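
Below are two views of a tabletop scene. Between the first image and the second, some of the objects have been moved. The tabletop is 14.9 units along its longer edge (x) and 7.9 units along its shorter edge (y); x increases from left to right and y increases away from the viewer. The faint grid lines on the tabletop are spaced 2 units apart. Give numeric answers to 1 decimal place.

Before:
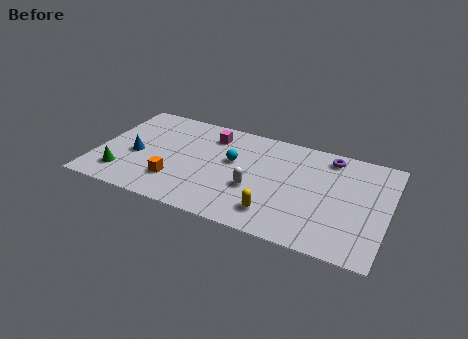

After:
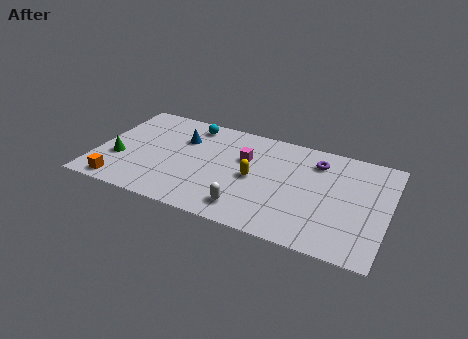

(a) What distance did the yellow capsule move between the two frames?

2.6

The yellow capsule moved from about (9.4, 1.6) to (8.1, 3.8), a distance of √(1.3² + 2.2²) ≈ 2.6.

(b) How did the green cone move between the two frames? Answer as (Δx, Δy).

(-0.3, 1.1)

The green cone was at about (1.5, 1.7) and moved to about (1.2, 2.8).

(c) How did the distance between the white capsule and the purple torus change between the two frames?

+0.5

Before: roughly 5.2 units apart; after: 5.7. That's 0.5 units further apart.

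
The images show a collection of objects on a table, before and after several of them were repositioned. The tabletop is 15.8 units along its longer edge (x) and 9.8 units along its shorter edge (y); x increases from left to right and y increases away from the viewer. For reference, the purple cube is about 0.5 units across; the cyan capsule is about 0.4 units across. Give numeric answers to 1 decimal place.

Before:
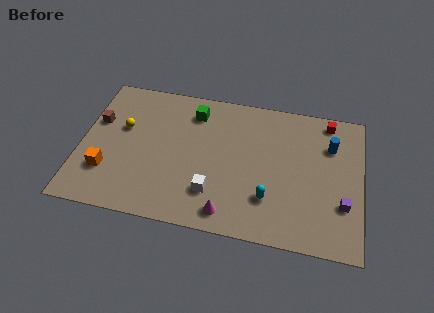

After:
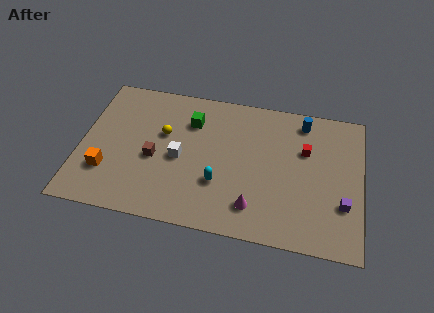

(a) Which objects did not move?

the purple cube and the orange cube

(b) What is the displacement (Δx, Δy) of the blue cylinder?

(-1.6, 1.4)

The blue cylinder started near (14.0, 7.0) and ended near (12.4, 8.4).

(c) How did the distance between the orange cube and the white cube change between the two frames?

-1.7

They were about 6.0 units apart before and 4.3 after — 1.7 units closer together.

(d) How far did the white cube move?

2.8

From (7.6, 2.5) to (5.6, 4.5), the white cube covered √(2.0² + 2.0²) ≈ 2.8 units.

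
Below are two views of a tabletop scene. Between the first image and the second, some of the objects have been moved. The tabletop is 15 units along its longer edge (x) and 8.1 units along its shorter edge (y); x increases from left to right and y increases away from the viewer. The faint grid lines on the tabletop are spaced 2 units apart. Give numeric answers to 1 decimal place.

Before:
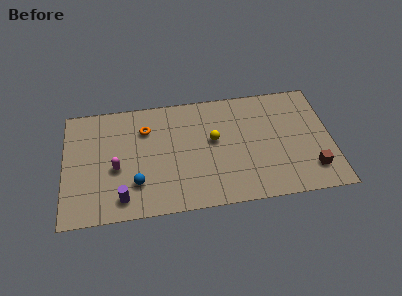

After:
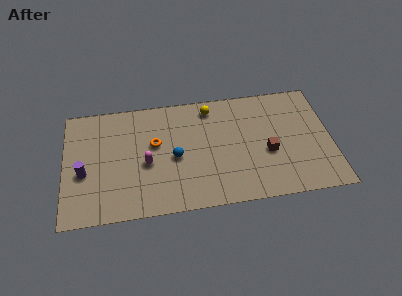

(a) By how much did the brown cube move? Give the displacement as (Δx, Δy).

(-2.4, 1.5)

From the two frames, the brown cube sits at roughly (13.8, 1.8) before and (11.4, 3.3) after.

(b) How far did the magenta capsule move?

1.7

The magenta capsule was near (2.9, 3.4) before and (4.6, 3.5) after, so it travelled √(1.7² + 0.1²) ≈ 1.7 units.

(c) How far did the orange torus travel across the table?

1.2

The orange torus moved from about (4.6, 5.9) to (5.1, 4.8), a distance of √(0.5² + 1.1²) ≈ 1.2.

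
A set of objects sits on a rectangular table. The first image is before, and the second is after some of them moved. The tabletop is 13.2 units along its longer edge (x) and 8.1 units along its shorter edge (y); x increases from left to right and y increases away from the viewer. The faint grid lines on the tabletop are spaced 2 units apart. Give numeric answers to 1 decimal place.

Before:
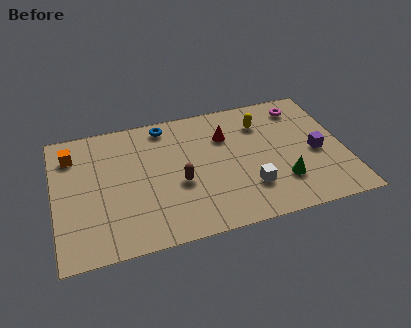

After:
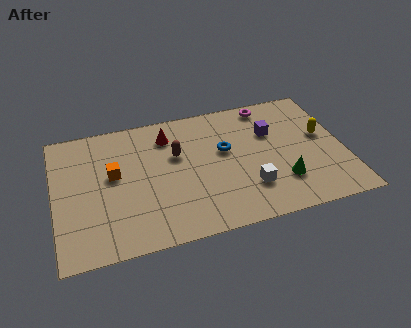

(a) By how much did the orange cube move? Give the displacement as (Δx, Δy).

(1.8, -1.7)

The orange cube was at about (0.9, 6.3) and moved to about (2.7, 4.6).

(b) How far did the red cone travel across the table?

2.7

From (7.9, 5.7) to (5.3, 6.4), the red cone covered √(2.6² + 0.7²) ≈ 2.7 units.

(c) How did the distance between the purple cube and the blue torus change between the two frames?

-5.3

Before: roughly 7.6 units apart; after: 2.3. That's 5.3 units closer together.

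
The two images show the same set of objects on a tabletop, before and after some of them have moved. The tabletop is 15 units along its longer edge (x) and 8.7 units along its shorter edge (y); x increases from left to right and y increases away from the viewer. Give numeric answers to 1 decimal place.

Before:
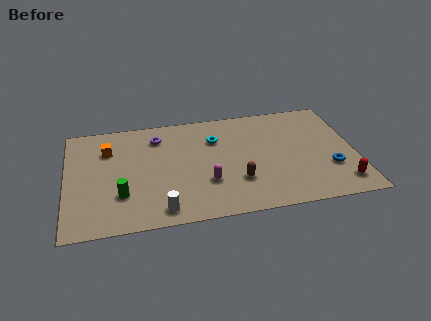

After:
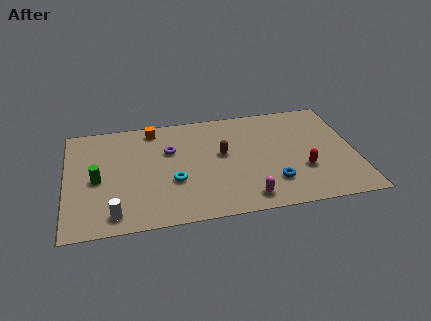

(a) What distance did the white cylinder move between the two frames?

2.4

The white cylinder was near (4.8, 1.1) before and (2.4, 1.2) after, so it travelled √(2.4² + 0.1²) ≈ 2.4 units.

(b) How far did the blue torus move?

3.1

The blue torus was near (13.6, 2.8) before and (10.6, 2.2) after, so it travelled √(3.0² + 0.6²) ≈ 3.1 units.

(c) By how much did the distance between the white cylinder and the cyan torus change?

-2.2

The distance was about 5.9 in the first image and 3.7 in the second, so they moved 2.2 units closer together.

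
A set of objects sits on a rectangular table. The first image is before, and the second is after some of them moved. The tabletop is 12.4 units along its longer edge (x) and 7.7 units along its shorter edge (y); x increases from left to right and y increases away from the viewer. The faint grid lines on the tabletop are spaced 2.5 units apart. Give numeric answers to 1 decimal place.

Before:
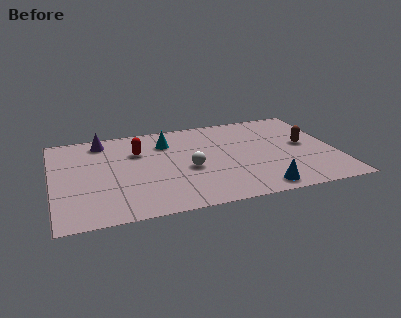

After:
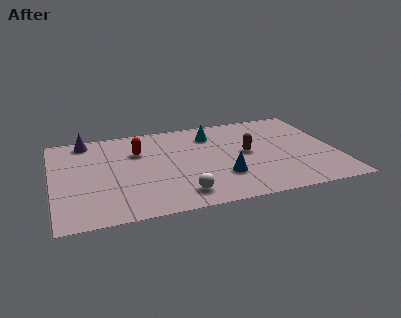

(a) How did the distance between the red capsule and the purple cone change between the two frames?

+0.7

The distance was about 2.0 in the first image and 2.7 in the second, so they moved 0.7 units further apart.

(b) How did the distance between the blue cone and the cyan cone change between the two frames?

-2.4

Before: roughly 6.1 units apart; after: 3.7. That's 2.4 units closer together.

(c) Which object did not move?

the red capsule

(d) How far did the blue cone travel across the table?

2.1

The blue cone moved from about (8.8, 0.9) to (7.3, 2.3), a distance of √(1.5² + 1.4²) ≈ 2.1.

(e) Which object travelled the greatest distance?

the brown capsule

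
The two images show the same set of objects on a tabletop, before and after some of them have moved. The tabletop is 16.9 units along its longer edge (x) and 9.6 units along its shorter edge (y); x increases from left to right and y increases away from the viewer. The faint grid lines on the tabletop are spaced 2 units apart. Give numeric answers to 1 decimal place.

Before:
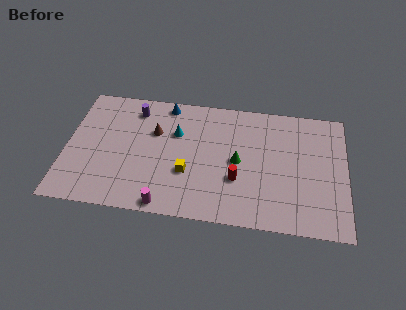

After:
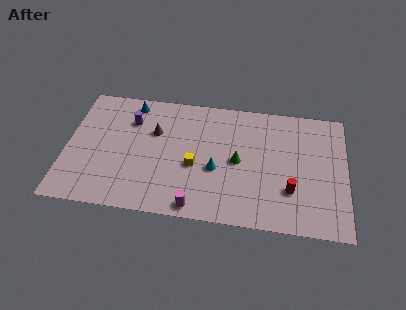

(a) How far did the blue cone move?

2.1

The blue cone moved from about (5.9, 8.6) to (3.8, 8.4), a distance of √(2.1² + 0.2²) ≈ 2.1.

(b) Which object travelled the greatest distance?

the cyan cone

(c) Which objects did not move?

the green cone and the brown cone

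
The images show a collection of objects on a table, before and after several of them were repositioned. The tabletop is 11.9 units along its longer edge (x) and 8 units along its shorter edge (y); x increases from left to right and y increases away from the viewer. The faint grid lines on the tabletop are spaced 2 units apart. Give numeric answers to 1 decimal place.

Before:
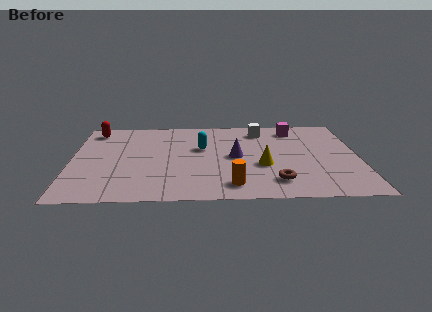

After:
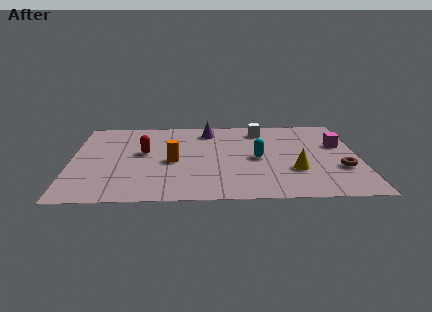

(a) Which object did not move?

the white cube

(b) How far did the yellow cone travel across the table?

1.4

The yellow cone moved from about (7.9, 3.1) to (9.2, 2.6), a distance of √(1.3² + 0.5²) ≈ 1.4.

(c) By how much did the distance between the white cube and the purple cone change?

-0.6

Before: roughly 2.8 units apart; after: 2.2. That's 0.6 units closer together.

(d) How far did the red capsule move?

3.1

The red capsule was near (0.9, 6.8) before and (3.0, 4.5) after, so it travelled √(2.1² + 2.3²) ≈ 3.1 units.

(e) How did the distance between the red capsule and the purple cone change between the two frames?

-3.1

They were about 6.5 units apart before and 3.4 after — 3.1 units closer together.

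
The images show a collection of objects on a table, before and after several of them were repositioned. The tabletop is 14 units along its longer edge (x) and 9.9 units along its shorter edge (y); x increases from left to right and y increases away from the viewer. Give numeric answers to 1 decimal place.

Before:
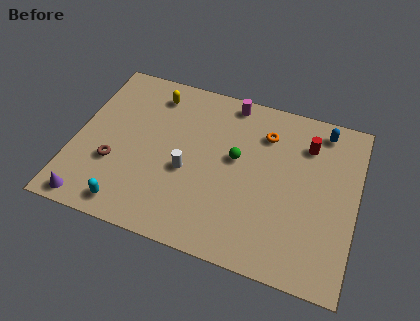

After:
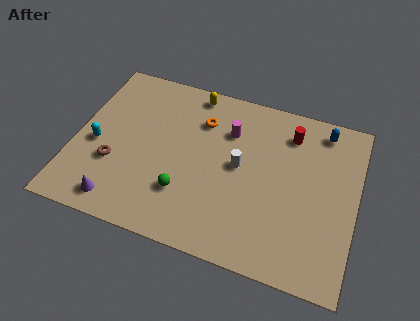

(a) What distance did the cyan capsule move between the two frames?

3.7

The cyan capsule was near (3.1, 1.2) before and (1.1, 4.3) after, so it travelled √(2.0² + 3.1²) ≈ 3.7 units.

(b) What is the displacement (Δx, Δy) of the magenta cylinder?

(0.1, -1.8)

From the two frames, the magenta cylinder sits at roughly (7.4, 8.9) before and (7.5, 7.1) after.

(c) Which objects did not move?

the brown torus and the blue capsule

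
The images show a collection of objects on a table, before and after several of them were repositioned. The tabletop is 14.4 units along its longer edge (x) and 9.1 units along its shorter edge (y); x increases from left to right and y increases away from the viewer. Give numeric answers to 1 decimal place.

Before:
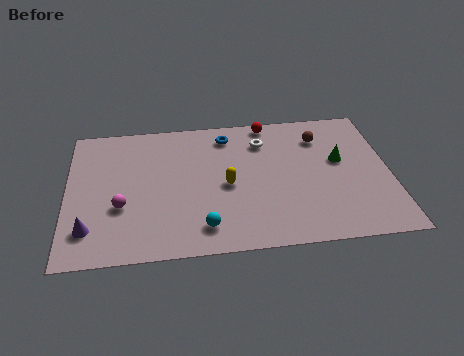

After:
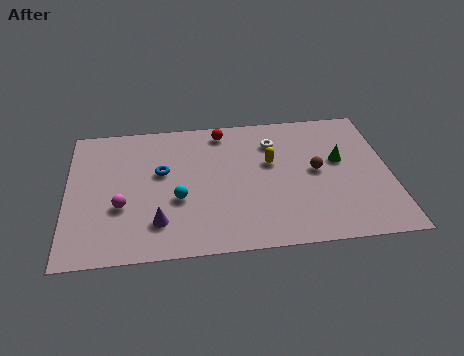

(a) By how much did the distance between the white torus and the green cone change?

-0.5

The distance was about 3.8 in the first image and 3.3 in the second, so they moved 0.5 units closer together.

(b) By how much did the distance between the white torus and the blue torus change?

+3.6

The distance was about 1.7 in the first image and 5.3 in the second, so they moved 3.6 units further apart.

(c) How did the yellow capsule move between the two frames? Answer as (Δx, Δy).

(2.0, 1.3)

The yellow capsule was at about (7.1, 4.2) and moved to about (9.1, 5.5).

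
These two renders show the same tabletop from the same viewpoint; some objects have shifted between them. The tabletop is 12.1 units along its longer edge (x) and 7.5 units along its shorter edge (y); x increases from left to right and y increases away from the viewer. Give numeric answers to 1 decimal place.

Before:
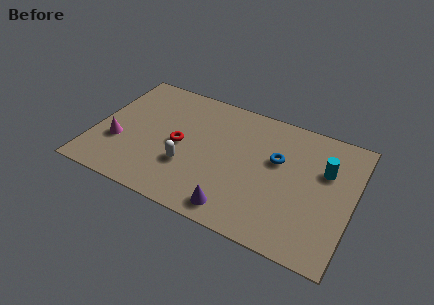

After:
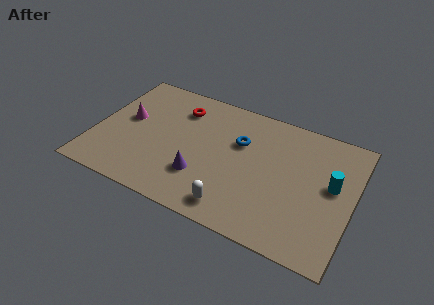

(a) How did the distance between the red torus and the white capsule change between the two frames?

+4.5

Before: roughly 1.2 units apart; after: 5.7. That's 4.5 units further apart.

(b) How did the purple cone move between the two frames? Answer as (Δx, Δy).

(-1.8, 1.2)

From the two frames, the purple cone sits at roughly (7.0, 1.0) before and (5.2, 2.2) after.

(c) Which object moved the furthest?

the white capsule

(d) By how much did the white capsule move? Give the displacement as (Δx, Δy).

(2.4, -1.4)

The white capsule started near (4.5, 2.5) and ended near (6.9, 1.1).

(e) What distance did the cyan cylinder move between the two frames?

0.8

The cyan cylinder was near (10.7, 4.9) before and (11.1, 4.2) after, so it travelled √(0.4² + 0.7²) ≈ 0.8 units.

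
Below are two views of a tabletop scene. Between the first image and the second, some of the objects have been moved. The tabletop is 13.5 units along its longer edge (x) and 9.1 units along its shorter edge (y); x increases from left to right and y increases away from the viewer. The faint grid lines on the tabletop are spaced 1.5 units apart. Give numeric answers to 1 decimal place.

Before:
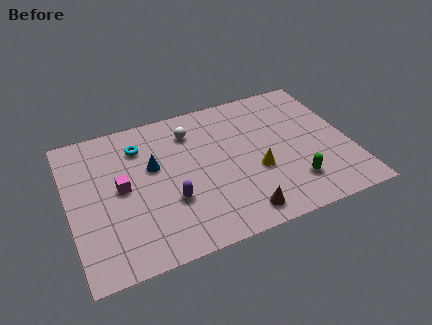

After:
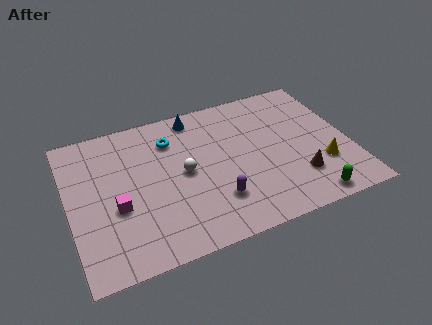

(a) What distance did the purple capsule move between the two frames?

2.2

From (4.7, 3.1) to (6.8, 2.4), the purple capsule covered √(2.1² + 0.7²) ≈ 2.2 units.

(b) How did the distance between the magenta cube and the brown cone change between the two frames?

+2.3

Before: roughly 6.4 units apart; after: 8.7. That's 2.3 units further apart.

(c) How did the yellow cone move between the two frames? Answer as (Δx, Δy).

(3.1, -0.7)

From the two frames, the yellow cone sits at roughly (8.9, 3.5) before and (12.0, 2.8) after.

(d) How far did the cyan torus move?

1.5

The cyan torus moved from about (3.6, 7.0) to (5.1, 6.9), a distance of √(1.5² + 0.1²) ≈ 1.5.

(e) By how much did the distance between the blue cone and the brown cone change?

+1.4

They were about 5.7 units apart before and 7.1 after — 1.4 units further apart.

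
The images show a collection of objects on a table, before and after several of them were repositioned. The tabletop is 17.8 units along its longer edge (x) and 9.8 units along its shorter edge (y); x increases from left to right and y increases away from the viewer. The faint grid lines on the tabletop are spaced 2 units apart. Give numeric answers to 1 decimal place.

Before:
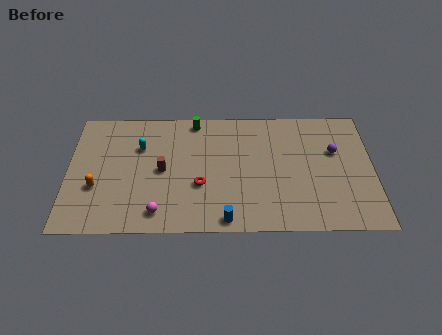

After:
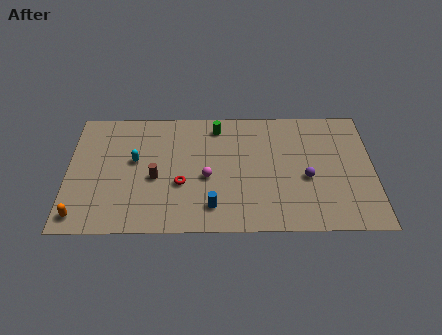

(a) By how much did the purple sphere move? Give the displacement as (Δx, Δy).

(-1.7, -2.1)

The purple sphere started near (15.6, 6.2) and ended near (13.9, 4.1).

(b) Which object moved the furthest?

the magenta sphere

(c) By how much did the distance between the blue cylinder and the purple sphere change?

-2.4

Before: roughly 8.3 units apart; after: 5.9. That's 2.4 units closer together.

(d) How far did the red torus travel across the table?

1.1

The red torus was near (7.7, 3.6) before and (6.6, 3.7) after, so it travelled √(1.1² + 0.1²) ≈ 1.1 units.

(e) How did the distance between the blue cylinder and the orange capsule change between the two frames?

-0.3

The distance was about 7.9 in the first image and 7.6 in the second, so they moved 0.3 units closer together.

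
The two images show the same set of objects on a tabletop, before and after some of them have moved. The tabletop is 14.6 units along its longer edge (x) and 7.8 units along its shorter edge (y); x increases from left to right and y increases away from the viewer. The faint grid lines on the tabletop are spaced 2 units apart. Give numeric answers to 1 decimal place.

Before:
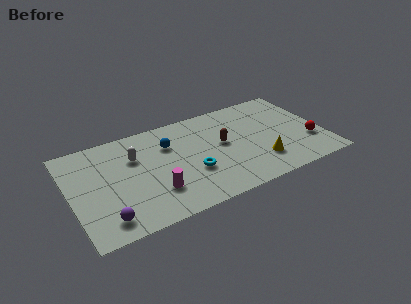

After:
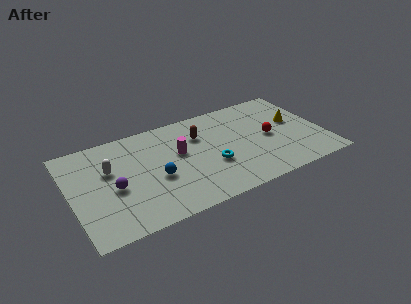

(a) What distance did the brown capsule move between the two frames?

1.7

The brown capsule moved from about (8.8, 4.3) to (7.6, 5.5), a distance of √(1.2² + 1.2²) ≈ 1.7.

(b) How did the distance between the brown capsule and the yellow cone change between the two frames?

+2.6

Before: roughly 3.0 units apart; after: 5.6. That's 2.6 units further apart.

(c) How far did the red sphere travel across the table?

2.6

The red sphere moved from about (13.7, 2.5) to (11.5, 3.8), a distance of √(2.2² + 1.3²) ≈ 2.6.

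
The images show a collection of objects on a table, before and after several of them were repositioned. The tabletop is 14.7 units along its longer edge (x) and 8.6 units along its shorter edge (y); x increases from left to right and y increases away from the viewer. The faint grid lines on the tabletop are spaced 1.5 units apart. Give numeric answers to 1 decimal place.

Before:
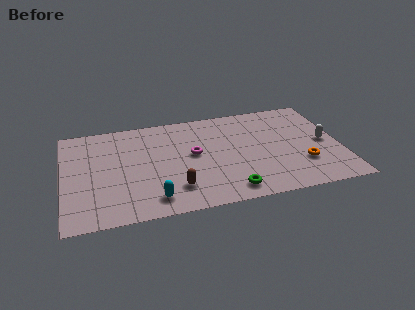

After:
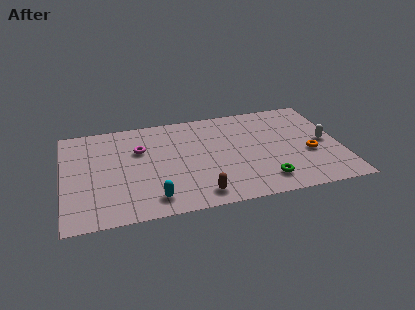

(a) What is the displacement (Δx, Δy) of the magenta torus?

(-2.8, 1.0)

The magenta torus started near (6.9, 4.7) and ended near (4.1, 5.7).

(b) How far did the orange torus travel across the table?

0.9

From (12.6, 2.6) to (13.0, 3.4), the orange torus covered √(0.4² + 0.8²) ≈ 0.9 units.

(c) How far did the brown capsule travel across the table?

1.4

The brown capsule moved from about (5.8, 2.0) to (7.0, 1.2), a distance of √(1.2² + 0.8²) ≈ 1.4.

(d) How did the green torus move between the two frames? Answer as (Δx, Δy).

(1.9, 0.4)

From the two frames, the green torus sits at roughly (8.6, 1.2) before and (10.5, 1.6) after.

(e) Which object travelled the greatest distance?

the magenta torus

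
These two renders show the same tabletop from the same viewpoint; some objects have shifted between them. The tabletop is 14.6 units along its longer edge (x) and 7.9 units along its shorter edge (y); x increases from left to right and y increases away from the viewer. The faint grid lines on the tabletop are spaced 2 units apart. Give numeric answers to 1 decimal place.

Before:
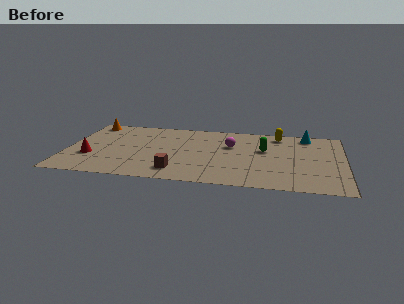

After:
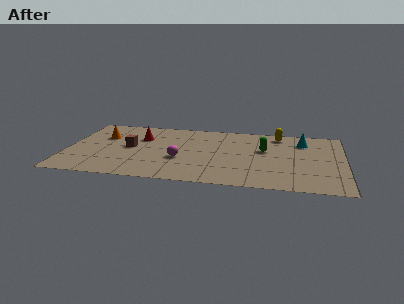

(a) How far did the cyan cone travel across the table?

0.8

The cyan cone was near (12.6, 6.9) before and (12.4, 6.1) after, so it travelled √(0.2² + 0.8²) ≈ 0.8 units.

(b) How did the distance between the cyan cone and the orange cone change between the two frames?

-1.0

Before: roughly 11.6 units apart; after: 10.6. That's 1.0 units closer together.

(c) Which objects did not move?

the yellow capsule and the green capsule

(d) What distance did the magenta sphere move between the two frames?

3.3

The magenta sphere moved from about (8.6, 5.1) to (6.0, 3.0), a distance of √(2.6² + 2.1²) ≈ 3.3.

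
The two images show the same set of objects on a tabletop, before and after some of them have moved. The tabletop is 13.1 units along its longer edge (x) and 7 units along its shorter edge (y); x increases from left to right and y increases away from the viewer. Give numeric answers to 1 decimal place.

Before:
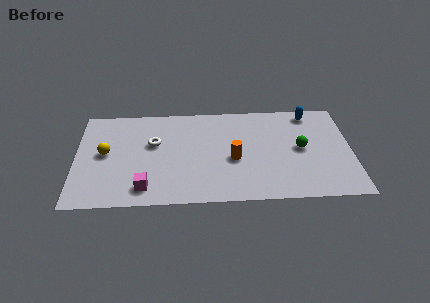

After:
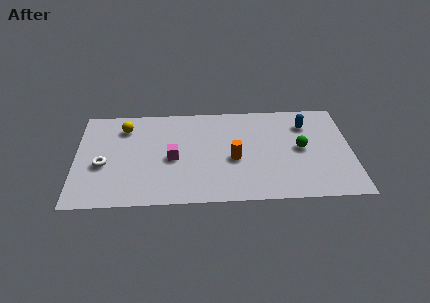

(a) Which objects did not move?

the orange cylinder and the green sphere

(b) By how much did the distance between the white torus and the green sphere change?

+2.4

The distance was about 7.0 in the first image and 9.4 in the second, so they moved 2.4 units further apart.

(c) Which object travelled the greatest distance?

the white torus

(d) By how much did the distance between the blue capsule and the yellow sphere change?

-1.4

The distance was about 10.1 in the first image and 8.7 in the second, so they moved 1.4 units closer together.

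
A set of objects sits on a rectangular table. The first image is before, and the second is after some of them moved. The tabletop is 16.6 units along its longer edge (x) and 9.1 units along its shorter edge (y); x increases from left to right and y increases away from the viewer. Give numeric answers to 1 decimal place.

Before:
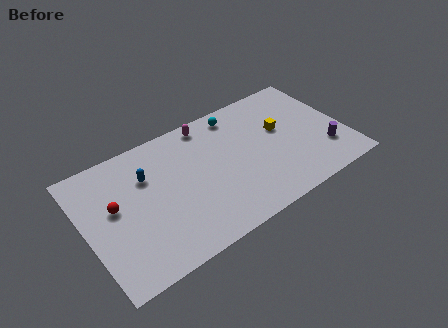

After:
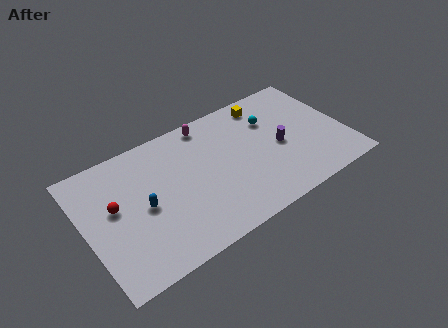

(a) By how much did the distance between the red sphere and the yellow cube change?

-0.3

The distance was about 10.8 in the first image and 10.5 in the second, so they moved 0.3 units closer together.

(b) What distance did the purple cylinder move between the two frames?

3.2

The purple cylinder was near (15.1, 2.5) before and (12.4, 4.2) after, so it travelled √(2.7² + 1.7²) ≈ 3.2 units.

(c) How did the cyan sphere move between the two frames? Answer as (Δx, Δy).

(2.0, -1.5)

From the two frames, the cyan sphere sits at roughly (10.2, 7.9) before and (12.2, 6.4) after.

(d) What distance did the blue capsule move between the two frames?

2.1

The blue capsule moved from about (4.1, 6.3) to (3.6, 4.3), a distance of √(0.5² + 2.0²) ≈ 2.1.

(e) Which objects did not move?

the red sphere and the magenta capsule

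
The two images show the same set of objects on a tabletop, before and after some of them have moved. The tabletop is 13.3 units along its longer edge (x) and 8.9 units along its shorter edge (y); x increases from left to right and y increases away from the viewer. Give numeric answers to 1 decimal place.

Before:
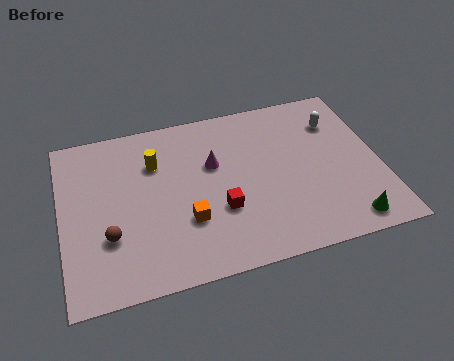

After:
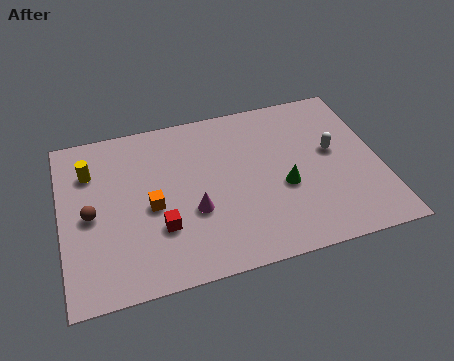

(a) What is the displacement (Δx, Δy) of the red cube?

(-2.5, -0.3)

From the two frames, the red cube sits at roughly (6.5, 3.1) before and (4.0, 2.8) after.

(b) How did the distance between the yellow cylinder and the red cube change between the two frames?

+0.5

They were about 4.1 units apart before and 4.6 after — 0.5 units further apart.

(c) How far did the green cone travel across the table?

3.5

From (11.6, 1.1) to (9.2, 3.6), the green cone covered √(2.4² + 2.5²) ≈ 3.5 units.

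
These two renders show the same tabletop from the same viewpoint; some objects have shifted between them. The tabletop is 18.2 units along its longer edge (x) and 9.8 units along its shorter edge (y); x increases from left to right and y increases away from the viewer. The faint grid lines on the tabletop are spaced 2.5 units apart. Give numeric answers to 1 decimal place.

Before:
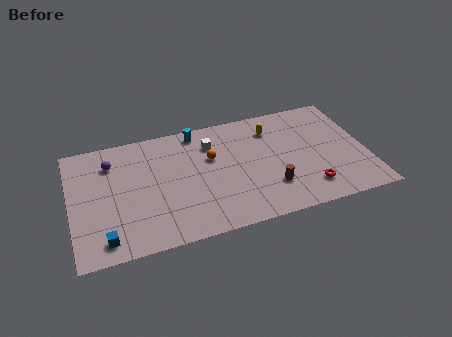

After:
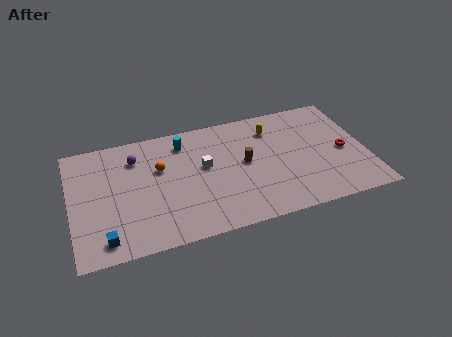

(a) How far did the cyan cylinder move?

1.1

The cyan cylinder moved from about (8.0, 8.7) to (7.1, 8.0), a distance of √(0.9² + 0.7²) ≈ 1.1.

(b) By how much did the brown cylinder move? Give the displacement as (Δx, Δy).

(-1.4, 2.5)

The brown cylinder started near (12.1, 2.7) and ended near (10.7, 5.2).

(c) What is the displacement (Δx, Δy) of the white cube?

(-0.6, -1.8)

The white cube was at about (8.8, 7.4) and moved to about (8.2, 5.6).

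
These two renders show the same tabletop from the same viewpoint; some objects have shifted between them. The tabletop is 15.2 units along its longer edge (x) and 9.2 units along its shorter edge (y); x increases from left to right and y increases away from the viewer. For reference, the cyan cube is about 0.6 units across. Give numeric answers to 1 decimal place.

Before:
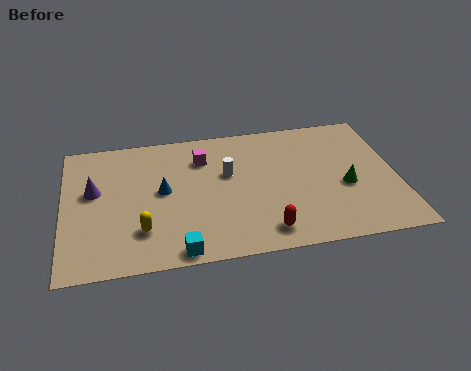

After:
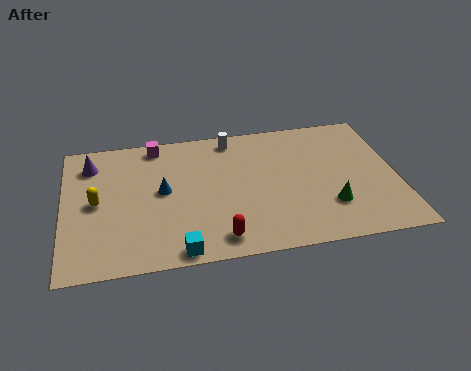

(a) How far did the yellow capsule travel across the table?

3.0

From (3.5, 2.4) to (1.5, 4.6), the yellow capsule covered √(2.0² + 2.2²) ≈ 3.0 units.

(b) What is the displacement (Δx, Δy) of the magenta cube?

(-2.1, 1.3)

The magenta cube started near (6.4, 6.9) and ended near (4.3, 8.2).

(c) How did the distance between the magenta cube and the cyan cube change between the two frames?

+1.2

The distance was about 6.2 in the first image and 7.4 in the second, so they moved 1.2 units further apart.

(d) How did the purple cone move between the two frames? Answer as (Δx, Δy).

(-0.1, 1.9)

From the two frames, the purple cone sits at roughly (1.4, 5.4) before and (1.3, 7.3) after.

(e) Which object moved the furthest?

the yellow capsule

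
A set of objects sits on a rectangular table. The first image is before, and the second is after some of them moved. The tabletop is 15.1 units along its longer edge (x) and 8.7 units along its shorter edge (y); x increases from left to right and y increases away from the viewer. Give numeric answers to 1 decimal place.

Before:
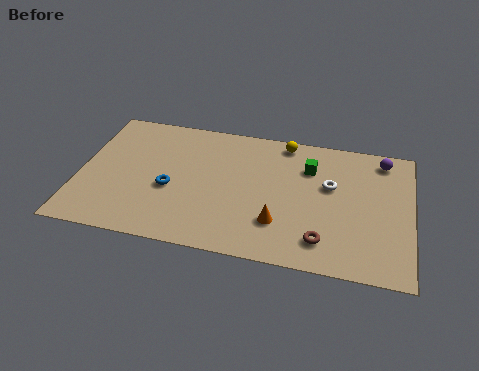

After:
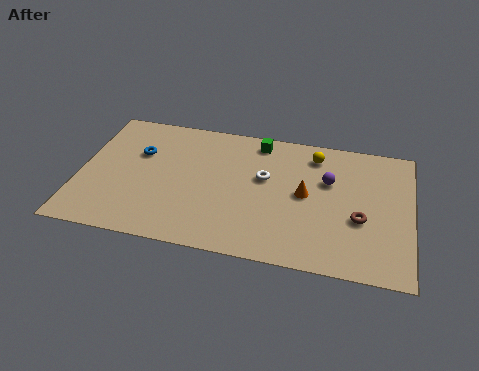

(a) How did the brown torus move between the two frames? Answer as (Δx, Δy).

(1.6, 1.7)

The brown torus was at about (11.2, 1.7) and moved to about (12.8, 3.4).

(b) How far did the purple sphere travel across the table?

3.1

From (13.7, 7.5) to (11.3, 5.6), the purple sphere covered √(2.4² + 1.9²) ≈ 3.1 units.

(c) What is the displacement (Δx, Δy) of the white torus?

(-3.0, -0.1)

The white torus was at about (11.4, 5.3) and moved to about (8.4, 5.2).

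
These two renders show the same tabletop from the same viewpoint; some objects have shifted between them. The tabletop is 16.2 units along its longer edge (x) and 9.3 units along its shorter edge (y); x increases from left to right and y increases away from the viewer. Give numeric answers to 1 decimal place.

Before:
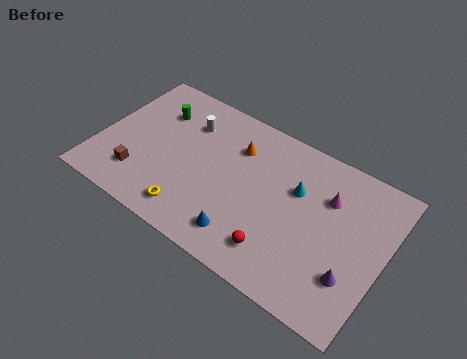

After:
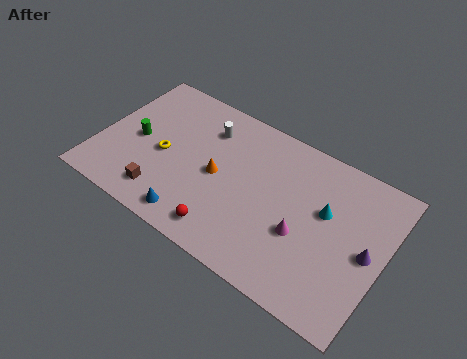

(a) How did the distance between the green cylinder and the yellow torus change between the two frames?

-4.5

Before: roughly 6.1 units apart; after: 1.6. That's 4.5 units closer together.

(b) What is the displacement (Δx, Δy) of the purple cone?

(0.6, 1.8)

The purple cone was at about (14.7, 2.7) and moved to about (15.3, 4.5).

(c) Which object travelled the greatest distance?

the yellow torus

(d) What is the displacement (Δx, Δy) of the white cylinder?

(1.1, 0.2)

The white cylinder was at about (4.6, 6.9) and moved to about (5.7, 7.1).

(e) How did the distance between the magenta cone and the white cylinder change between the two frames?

-1.2

The distance was about 8.2 in the first image and 7.0 in the second, so they moved 1.2 units closer together.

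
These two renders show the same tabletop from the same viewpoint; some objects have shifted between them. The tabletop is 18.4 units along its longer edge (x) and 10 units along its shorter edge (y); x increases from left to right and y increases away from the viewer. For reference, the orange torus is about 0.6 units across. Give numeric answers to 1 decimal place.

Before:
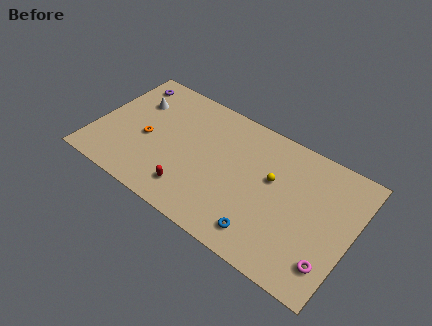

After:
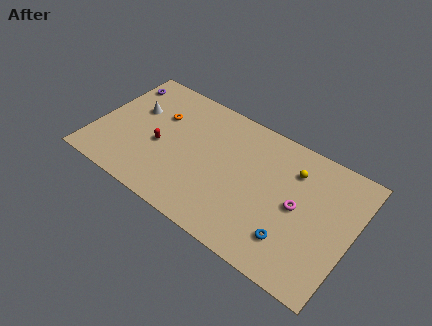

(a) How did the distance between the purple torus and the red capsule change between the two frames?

-3.4

They were about 8.7 units apart before and 5.3 after — 3.4 units closer together.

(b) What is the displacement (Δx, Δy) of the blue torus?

(1.9, 0.7)

From the two frames, the blue torus sits at roughly (12.7, 1.7) before and (14.6, 2.4) after.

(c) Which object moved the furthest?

the magenta torus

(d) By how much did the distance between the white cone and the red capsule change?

-4.1

The distance was about 7.1 in the first image and 3.0 in the second, so they moved 4.1 units closer together.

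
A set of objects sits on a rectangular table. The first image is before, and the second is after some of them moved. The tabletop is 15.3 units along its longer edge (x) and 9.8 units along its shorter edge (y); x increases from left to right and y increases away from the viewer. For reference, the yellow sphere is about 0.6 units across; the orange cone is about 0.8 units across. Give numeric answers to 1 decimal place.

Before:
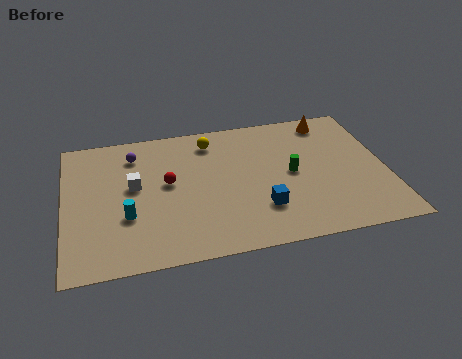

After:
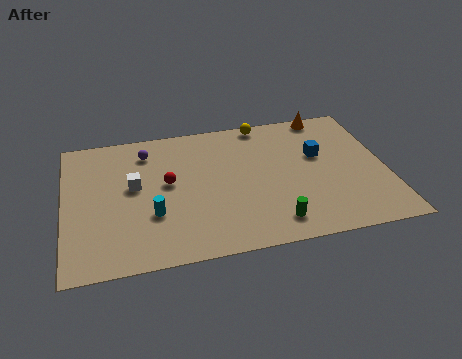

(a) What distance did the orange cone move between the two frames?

0.5

From (12.9, 8.5) to (12.8, 9.0), the orange cone covered √(0.1² + 0.5²) ≈ 0.5 units.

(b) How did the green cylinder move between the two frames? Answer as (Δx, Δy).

(-1.1, -3.3)

From the two frames, the green cylinder sits at roughly (10.8, 4.9) before and (9.7, 1.6) after.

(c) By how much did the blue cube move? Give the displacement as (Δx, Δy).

(3.0, 3.3)

The blue cube was at about (9.2, 2.7) and moved to about (12.2, 6.0).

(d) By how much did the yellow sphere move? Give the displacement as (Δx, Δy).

(2.6, 0.9)

From the two frames, the yellow sphere sits at roughly (7.1, 8.1) before and (9.7, 9.0) after.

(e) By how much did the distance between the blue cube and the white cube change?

+2.4

They were about 6.5 units apart before and 8.9 after — 2.4 units further apart.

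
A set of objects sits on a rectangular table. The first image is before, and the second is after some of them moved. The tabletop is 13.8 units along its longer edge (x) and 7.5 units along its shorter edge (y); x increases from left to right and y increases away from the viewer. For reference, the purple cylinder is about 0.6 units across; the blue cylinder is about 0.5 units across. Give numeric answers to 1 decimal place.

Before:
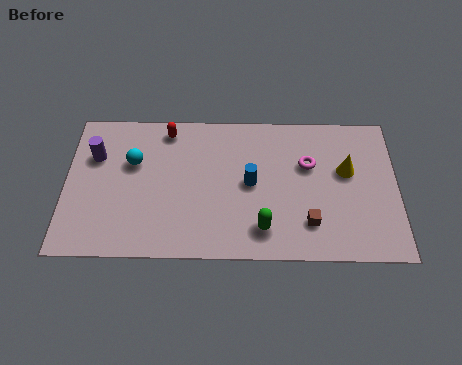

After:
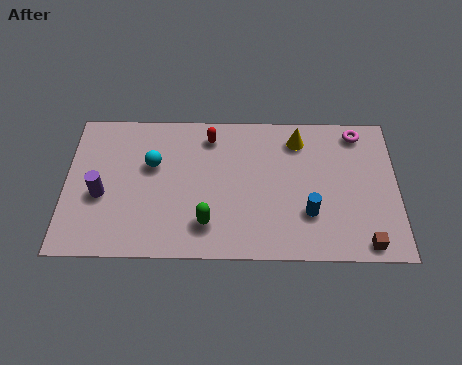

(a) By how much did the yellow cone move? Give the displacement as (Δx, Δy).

(-2.0, 1.6)

The yellow cone was at about (11.7, 4.5) and moved to about (9.7, 6.1).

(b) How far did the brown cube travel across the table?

2.5

From (10.1, 1.8) to (12.4, 0.8), the brown cube covered √(2.3² + 1.0²) ≈ 2.5 units.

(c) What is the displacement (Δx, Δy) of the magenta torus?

(2.1, 1.7)

From the two frames, the magenta torus sits at roughly (10.1, 4.8) before and (12.2, 6.5) after.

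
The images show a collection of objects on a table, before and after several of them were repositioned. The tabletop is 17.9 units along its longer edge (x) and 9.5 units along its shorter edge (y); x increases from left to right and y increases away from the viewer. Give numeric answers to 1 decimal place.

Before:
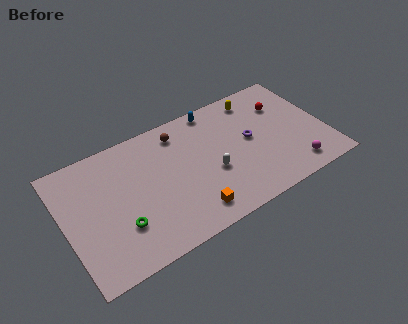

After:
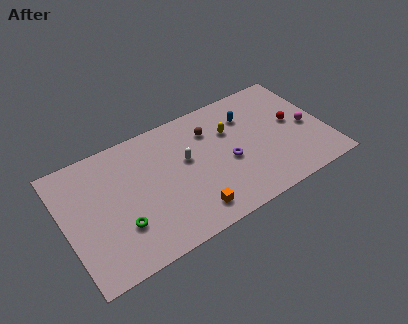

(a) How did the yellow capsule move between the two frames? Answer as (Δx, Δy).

(-2.1, -1.7)

From the two frames, the yellow capsule sits at roughly (13.7, 8.1) before and (11.6, 6.4) after.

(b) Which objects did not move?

the orange cube and the green torus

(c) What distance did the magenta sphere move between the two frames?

3.1

The magenta sphere moved from about (15.3, 1.5) to (16.7, 4.3), a distance of √(1.4² + 2.8²) ≈ 3.1.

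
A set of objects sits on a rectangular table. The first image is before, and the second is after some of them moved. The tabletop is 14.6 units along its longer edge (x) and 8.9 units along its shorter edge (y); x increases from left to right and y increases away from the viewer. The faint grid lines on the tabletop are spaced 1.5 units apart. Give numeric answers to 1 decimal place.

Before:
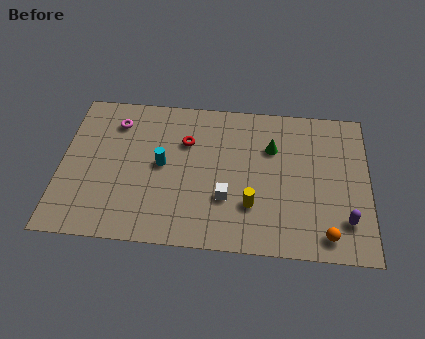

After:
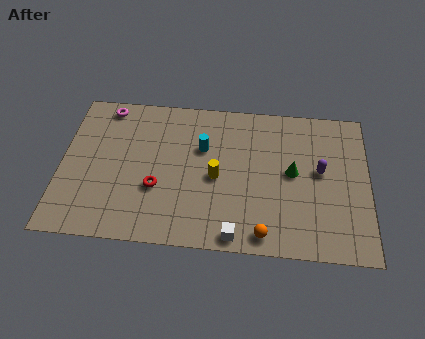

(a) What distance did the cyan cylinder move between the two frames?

2.2

The cyan cylinder moved from about (4.8, 4.6) to (6.7, 5.8), a distance of √(1.9² + 1.2²) ≈ 2.2.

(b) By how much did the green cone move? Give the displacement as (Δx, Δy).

(1.0, -1.4)

The green cone started near (10.0, 6.1) and ended near (11.0, 4.7).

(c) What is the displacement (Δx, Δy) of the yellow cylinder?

(-1.7, 1.5)

The yellow cylinder was at about (9.1, 2.6) and moved to about (7.4, 4.1).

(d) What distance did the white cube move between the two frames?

2.2

From (7.9, 2.9) to (8.4, 0.8), the white cube covered √(0.5² + 2.1²) ≈ 2.2 units.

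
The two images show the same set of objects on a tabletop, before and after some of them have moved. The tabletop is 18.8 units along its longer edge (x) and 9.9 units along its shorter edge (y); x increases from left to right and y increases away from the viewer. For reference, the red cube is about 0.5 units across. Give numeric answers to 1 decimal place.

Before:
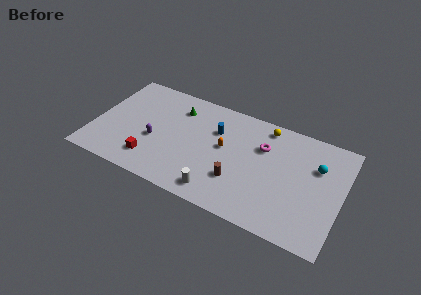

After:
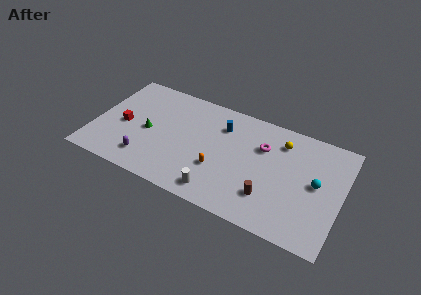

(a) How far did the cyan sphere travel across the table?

1.5

From (16.8, 6.7) to (16.9, 5.2), the cyan sphere covered √(0.1² + 1.5²) ≈ 1.5 units.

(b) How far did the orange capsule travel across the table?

2.1

From (9.9, 5.5) to (9.7, 3.4), the orange capsule covered √(0.2² + 2.1²) ≈ 2.1 units.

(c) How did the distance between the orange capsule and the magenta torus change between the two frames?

+1.4

The distance was about 3.1 in the first image and 4.5 in the second, so they moved 1.4 units further apart.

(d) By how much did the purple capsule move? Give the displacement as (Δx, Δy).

(-0.4, -2.0)

From the two frames, the purple capsule sits at roughly (4.7, 4.0) before and (4.3, 2.0) after.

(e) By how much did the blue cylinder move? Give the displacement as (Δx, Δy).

(0.4, 0.6)

From the two frames, the blue cylinder sits at roughly (9.1, 6.8) before and (9.5, 7.4) after.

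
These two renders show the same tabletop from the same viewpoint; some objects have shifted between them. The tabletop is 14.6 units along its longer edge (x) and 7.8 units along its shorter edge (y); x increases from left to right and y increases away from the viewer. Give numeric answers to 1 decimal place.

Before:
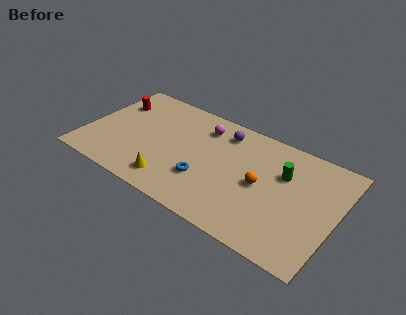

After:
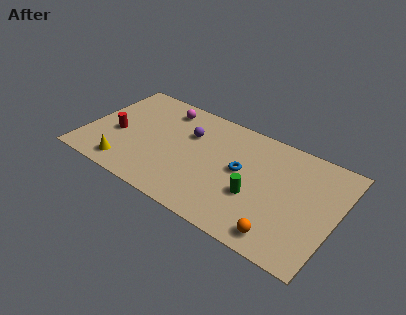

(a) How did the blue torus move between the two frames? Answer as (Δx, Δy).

(1.9, 1.7)

The blue torus was at about (7.2, 2.5) and moved to about (9.1, 4.2).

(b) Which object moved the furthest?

the orange sphere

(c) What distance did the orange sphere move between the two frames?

3.1

The orange sphere moved from about (10.3, 3.8) to (11.9, 1.1), a distance of √(1.6² + 2.7²) ≈ 3.1.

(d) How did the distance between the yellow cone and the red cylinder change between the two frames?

-3.6

The distance was about 5.9 in the first image and 2.3 in the second, so they moved 3.6 units closer together.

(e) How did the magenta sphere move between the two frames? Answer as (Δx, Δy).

(-2.4, 0.3)

The magenta sphere was at about (6.5, 6.2) and moved to about (4.1, 6.5).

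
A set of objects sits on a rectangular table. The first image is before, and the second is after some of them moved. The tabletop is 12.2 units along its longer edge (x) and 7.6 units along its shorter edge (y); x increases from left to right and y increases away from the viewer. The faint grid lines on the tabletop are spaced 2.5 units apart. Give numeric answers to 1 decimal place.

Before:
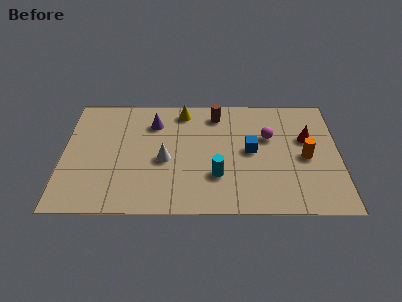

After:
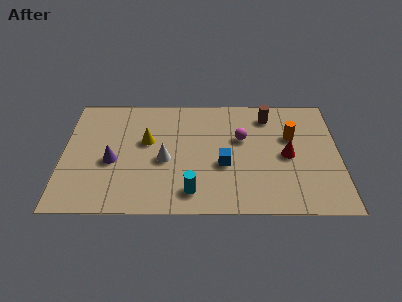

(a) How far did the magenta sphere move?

1.2

The magenta sphere was near (9.1, 4.8) before and (7.9, 4.7) after, so it travelled √(1.2² + 0.1²) ≈ 1.2 units.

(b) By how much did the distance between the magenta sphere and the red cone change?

+0.6

They were about 1.7 units apart before and 2.3 after — 0.6 units further apart.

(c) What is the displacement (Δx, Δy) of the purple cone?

(-1.8, -2.5)

The purple cone was at about (4.0, 5.7) and moved to about (2.2, 3.2).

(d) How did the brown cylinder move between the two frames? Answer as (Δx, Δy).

(2.3, -0.1)

From the two frames, the brown cylinder sits at roughly (6.8, 6.3) before and (9.1, 6.2) after.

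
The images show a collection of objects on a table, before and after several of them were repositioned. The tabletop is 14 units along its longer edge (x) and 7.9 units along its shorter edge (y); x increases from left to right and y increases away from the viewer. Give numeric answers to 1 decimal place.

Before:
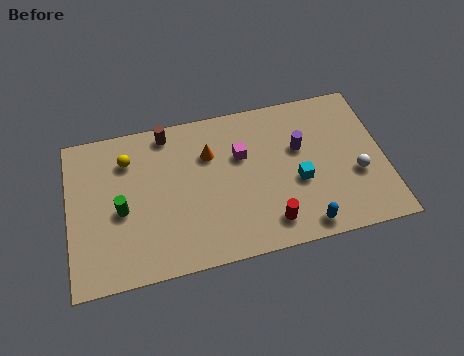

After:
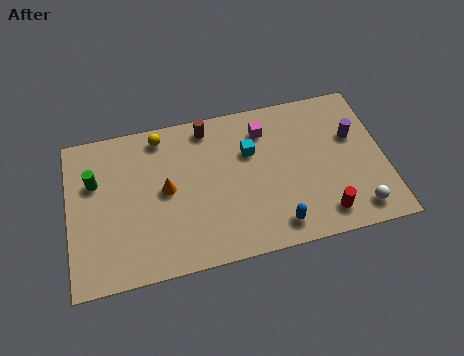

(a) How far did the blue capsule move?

1.2

The blue capsule was near (10.2, 0.9) before and (9.0, 1.2) after, so it travelled √(1.2² + 0.3²) ≈ 1.2 units.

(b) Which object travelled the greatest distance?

the cyan cube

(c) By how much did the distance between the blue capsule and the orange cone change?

-0.5

Before: roughly 6.0 units apart; after: 5.5. That's 0.5 units closer together.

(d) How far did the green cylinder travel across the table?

2.0

From (2.3, 3.5) to (1.2, 5.2), the green cylinder covered √(1.1² + 1.7²) ≈ 2.0 units.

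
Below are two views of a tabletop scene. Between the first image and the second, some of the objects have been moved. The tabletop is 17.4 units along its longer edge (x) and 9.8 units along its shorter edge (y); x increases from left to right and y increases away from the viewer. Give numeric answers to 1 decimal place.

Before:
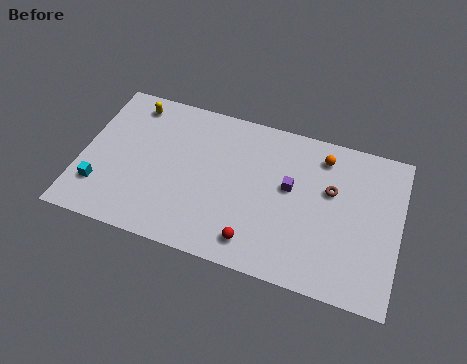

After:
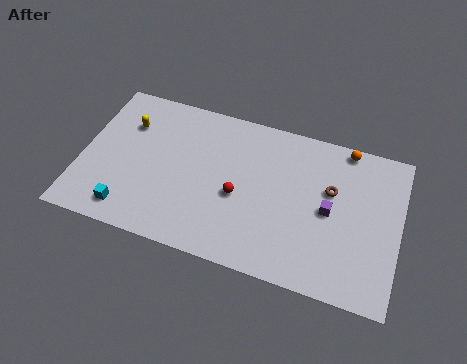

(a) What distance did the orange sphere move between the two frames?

1.5

The orange sphere moved from about (13.0, 8.1) to (14.2, 9.0), a distance of √(1.2² + 0.9²) ≈ 1.5.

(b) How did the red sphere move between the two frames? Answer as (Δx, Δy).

(-1.1, 2.6)

The red sphere started near (9.8, 1.6) and ended near (8.7, 4.2).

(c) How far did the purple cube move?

2.3

From (11.4, 5.6) to (13.6, 4.8), the purple cube covered √(2.2² + 0.8²) ≈ 2.3 units.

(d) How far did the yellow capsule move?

1.4

The yellow capsule moved from about (2.4, 8.4) to (2.3, 7.0), a distance of √(0.1² + 1.4²) ≈ 1.4.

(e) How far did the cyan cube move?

2.0

The cyan cube moved from about (1.2, 2.5) to (2.9, 1.5), a distance of √(1.7² + 1.0²) ≈ 2.0.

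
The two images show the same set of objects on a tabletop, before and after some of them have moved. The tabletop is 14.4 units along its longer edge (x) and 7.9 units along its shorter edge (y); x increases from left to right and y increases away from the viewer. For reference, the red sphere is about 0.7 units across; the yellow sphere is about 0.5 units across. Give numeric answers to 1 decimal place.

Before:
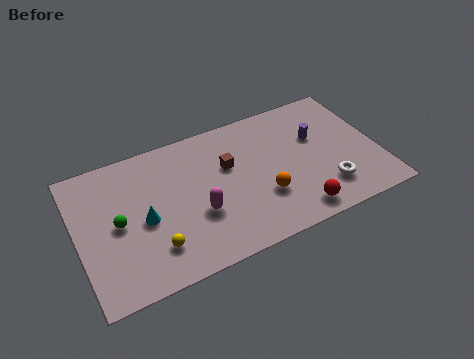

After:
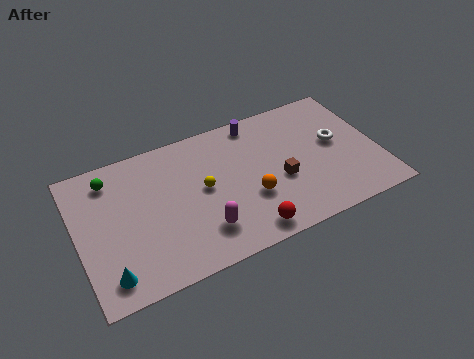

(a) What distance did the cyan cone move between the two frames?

3.0

The cyan cone moved from about (3.1, 3.6) to (1.2, 1.3), a distance of √(1.9² + 2.3²) ≈ 3.0.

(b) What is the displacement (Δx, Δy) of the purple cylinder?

(-2.7, 2.0)

The purple cylinder started near (11.6, 5.0) and ended near (8.9, 7.0).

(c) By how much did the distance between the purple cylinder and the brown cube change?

-0.4

Before: roughly 4.3 units apart; after: 3.9. That's 0.4 units closer together.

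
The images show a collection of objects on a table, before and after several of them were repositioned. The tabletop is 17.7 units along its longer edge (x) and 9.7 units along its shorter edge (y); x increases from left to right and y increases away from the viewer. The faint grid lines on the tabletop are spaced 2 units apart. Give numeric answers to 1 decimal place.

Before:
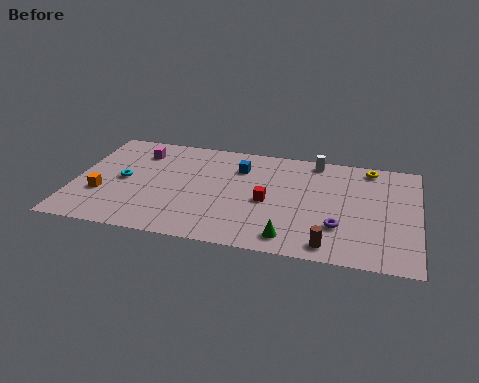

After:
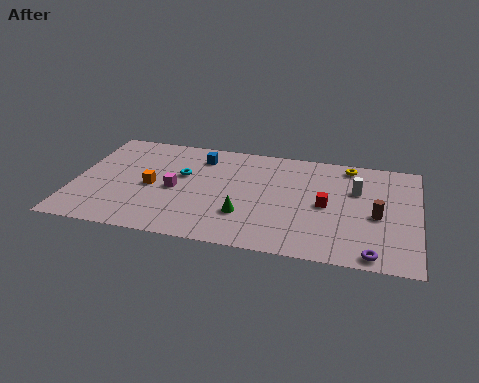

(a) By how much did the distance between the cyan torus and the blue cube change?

-4.3

The distance was about 6.4 in the first image and 2.1 in the second, so they moved 4.3 units closer together.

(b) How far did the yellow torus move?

1.1

The yellow torus was near (15.1, 8.6) before and (14.0, 8.6) after, so it travelled √(1.1² + 0.0²) ≈ 1.1 units.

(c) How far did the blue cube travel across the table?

2.2

From (8.4, 7.2) to (6.3, 7.8), the blue cube covered √(2.1² + 0.6²) ≈ 2.2 units.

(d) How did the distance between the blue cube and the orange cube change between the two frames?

-3.9

Before: roughly 7.9 units apart; after: 4.0. That's 3.9 units closer together.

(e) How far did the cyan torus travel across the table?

3.2

From (2.5, 4.8) to (5.5, 5.9), the cyan torus covered √(3.0² + 1.1²) ≈ 3.2 units.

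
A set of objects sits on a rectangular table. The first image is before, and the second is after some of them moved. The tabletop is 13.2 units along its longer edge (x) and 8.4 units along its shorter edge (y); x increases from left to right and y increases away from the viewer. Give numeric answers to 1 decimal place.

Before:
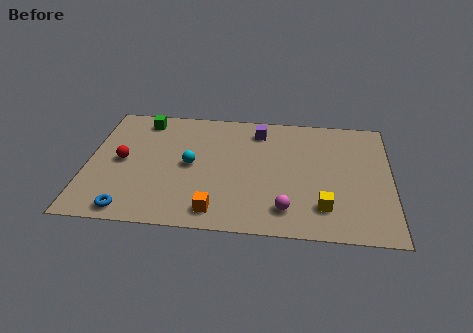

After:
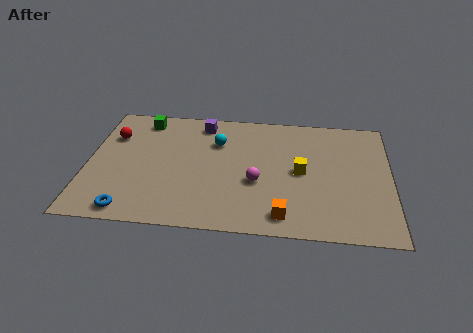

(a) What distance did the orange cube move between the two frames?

2.9

The orange cube was near (5.7, 1.2) before and (8.6, 1.2) after, so it travelled √(2.9² + 0.0²) ≈ 2.9 units.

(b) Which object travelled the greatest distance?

the orange cube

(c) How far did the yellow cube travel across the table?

2.5

The yellow cube moved from about (10.3, 1.9) to (9.3, 4.2), a distance of √(1.0² + 2.3²) ≈ 2.5.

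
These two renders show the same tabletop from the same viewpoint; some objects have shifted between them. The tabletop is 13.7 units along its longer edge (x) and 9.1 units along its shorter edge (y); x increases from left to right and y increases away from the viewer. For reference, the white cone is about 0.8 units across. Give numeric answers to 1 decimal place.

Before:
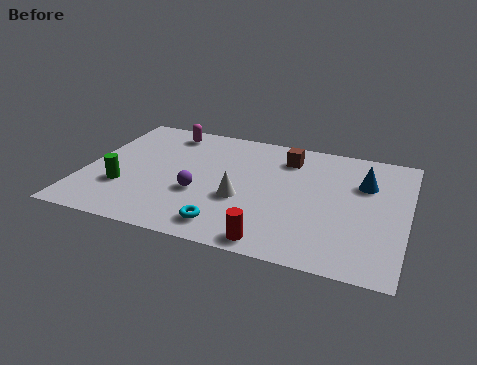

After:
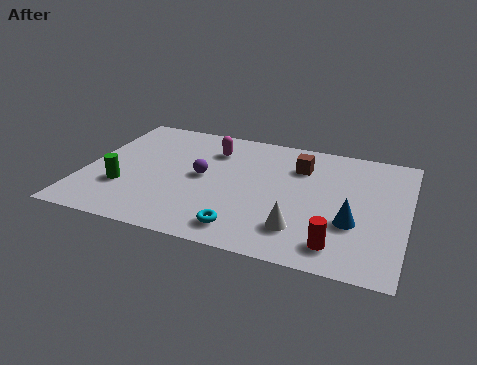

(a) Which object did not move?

the green cylinder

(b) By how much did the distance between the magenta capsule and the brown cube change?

-1.5

The distance was about 5.3 in the first image and 3.8 in the second, so they moved 1.5 units closer together.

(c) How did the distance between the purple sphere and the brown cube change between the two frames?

-0.6

They were about 5.1 units apart before and 4.5 after — 0.6 units closer together.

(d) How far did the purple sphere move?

1.3

The purple sphere was near (5.0, 3.4) before and (5.0, 4.7) after, so it travelled √(0.0² + 1.3²) ≈ 1.3 units.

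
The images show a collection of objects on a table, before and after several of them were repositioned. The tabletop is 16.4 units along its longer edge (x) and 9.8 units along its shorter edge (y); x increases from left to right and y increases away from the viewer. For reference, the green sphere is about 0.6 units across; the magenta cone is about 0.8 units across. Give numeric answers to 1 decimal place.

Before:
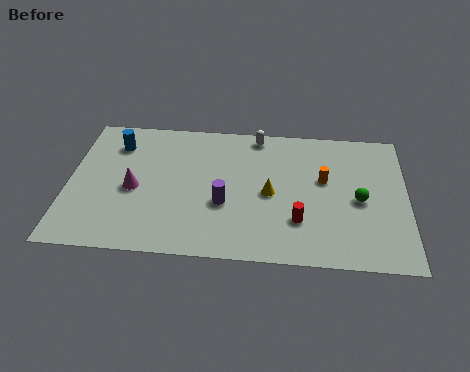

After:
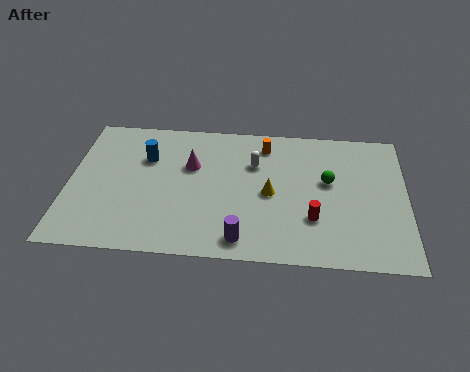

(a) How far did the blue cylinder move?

1.7

The blue cylinder was near (2.2, 7.6) before and (3.7, 6.7) after, so it travelled √(1.5² + 0.9²) ≈ 1.7 units.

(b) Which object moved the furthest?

the orange cylinder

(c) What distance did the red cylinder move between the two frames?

0.7

The red cylinder moved from about (11.2, 2.8) to (11.9, 3.0), a distance of √(0.7² + 0.2²) ≈ 0.7.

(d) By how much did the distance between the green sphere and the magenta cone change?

-4.2

Before: roughly 10.9 units apart; after: 6.7. That's 4.2 units closer together.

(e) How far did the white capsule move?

2.1

From (9.1, 8.8) to (9.0, 6.7), the white capsule covered √(0.1² + 2.1²) ≈ 2.1 units.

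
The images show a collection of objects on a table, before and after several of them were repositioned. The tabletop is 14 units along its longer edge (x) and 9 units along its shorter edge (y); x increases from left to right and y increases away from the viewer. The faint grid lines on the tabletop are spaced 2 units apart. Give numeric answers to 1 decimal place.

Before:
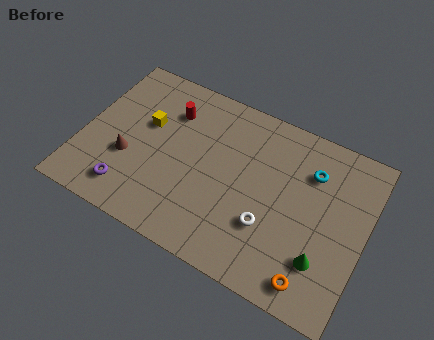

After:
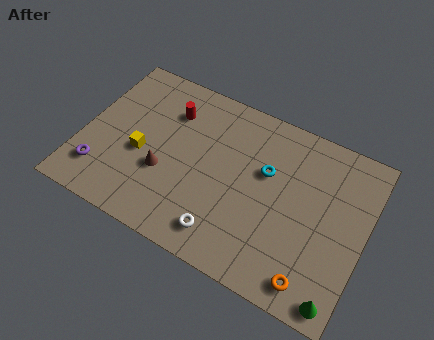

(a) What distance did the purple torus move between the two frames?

1.6

From (2.7, 1.6) to (1.2, 2.0), the purple torus covered √(1.5² + 0.4²) ≈ 1.6 units.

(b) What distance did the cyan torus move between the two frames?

2.3

The cyan torus moved from about (11.1, 6.6) to (9.0, 5.6), a distance of √(2.1² + 1.0²) ≈ 2.3.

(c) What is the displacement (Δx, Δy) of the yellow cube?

(0.0, -1.7)

The yellow cube started near (3.0, 5.5) and ended near (3.0, 3.8).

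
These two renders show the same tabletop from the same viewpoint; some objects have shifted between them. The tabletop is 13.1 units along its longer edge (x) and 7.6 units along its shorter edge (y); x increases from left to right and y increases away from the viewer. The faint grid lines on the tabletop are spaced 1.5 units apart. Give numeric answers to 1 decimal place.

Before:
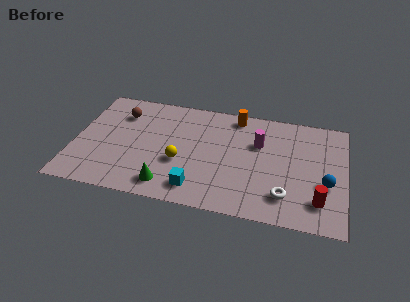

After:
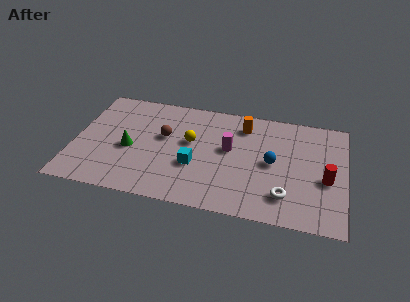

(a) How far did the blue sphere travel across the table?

2.8

The blue sphere was near (12.2, 2.9) before and (9.6, 3.8) after, so it travelled √(2.6² + 0.9²) ≈ 2.8 units.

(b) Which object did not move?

the white torus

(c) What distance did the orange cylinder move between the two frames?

0.7

From (7.7, 6.7) to (8.1, 6.1), the orange cylinder covered √(0.4² + 0.6²) ≈ 0.7 units.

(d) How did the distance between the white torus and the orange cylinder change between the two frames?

-0.7

They were about 5.6 units apart before and 4.9 after — 0.7 units closer together.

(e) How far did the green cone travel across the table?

2.9

The green cone was near (4.7, 1.2) before and (2.7, 3.3) after, so it travelled √(2.0² + 2.1²) ≈ 2.9 units.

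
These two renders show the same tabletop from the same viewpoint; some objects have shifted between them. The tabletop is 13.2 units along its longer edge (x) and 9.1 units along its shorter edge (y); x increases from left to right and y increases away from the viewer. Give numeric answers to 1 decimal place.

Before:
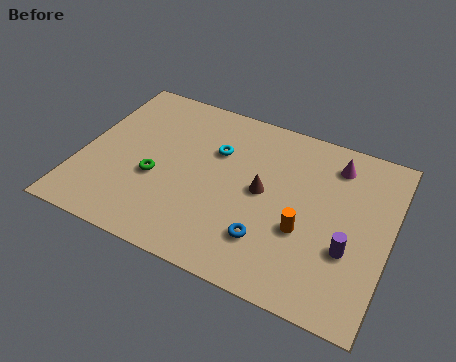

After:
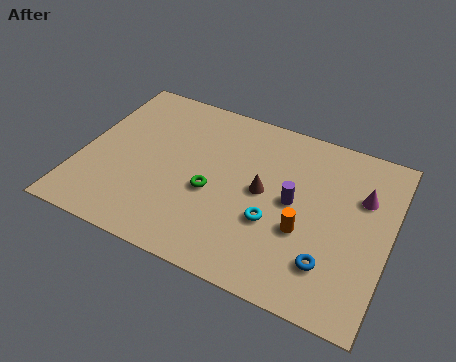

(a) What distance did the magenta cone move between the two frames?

1.8

The magenta cone moved from about (10.6, 7.4) to (11.9, 6.1), a distance of √(1.3² + 1.3²) ≈ 1.8.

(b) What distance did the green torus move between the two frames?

2.4

The green torus was near (3.3, 3.6) before and (5.7, 3.8) after, so it travelled √(2.4² + 0.2²) ≈ 2.4 units.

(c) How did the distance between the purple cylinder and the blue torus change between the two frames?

-0.3

They were about 3.4 units apart before and 3.1 after — 0.3 units closer together.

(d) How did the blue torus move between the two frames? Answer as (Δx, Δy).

(2.6, -0.1)

The blue torus was at about (8.3, 2.3) and moved to about (10.9, 2.2).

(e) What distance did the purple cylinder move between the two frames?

2.9

From (11.6, 3.2) to (9.1, 4.7), the purple cylinder covered √(2.5² + 1.5²) ≈ 2.9 units.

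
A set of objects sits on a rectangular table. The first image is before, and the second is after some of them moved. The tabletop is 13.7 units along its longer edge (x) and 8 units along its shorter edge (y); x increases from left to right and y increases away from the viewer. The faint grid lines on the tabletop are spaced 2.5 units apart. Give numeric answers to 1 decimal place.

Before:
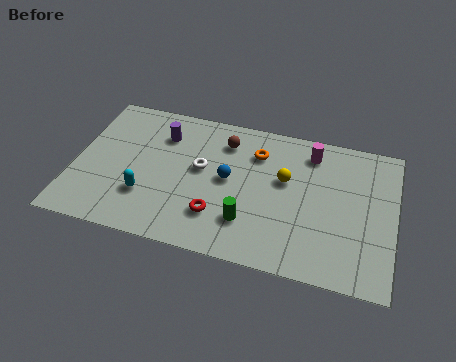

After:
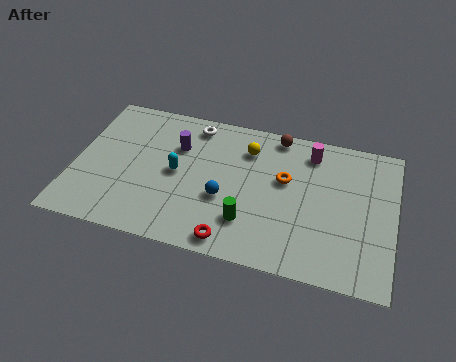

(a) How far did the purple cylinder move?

0.9

The purple cylinder was near (3.6, 6.0) before and (4.3, 5.5) after, so it travelled √(0.7² + 0.5²) ≈ 0.9 units.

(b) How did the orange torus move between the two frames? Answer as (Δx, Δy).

(1.3, -1.2)

The orange torus was at about (7.7, 6.0) and moved to about (9.0, 4.8).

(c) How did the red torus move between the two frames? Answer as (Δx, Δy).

(0.7, -1.2)

From the two frames, the red torus sits at roughly (6.3, 2.1) before and (7.0, 0.9) after.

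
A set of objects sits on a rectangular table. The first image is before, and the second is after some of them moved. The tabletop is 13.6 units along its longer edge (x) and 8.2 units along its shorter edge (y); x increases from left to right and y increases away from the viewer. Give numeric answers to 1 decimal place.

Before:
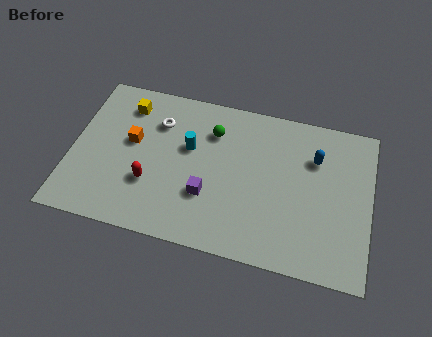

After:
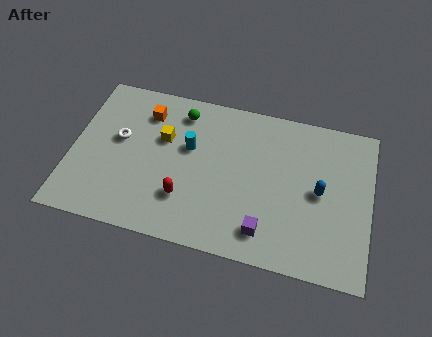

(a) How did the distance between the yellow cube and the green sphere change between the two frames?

-2.3

The distance was about 4.0 in the first image and 1.7 in the second, so they moved 2.3 units closer together.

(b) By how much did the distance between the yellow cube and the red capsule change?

-1.0

The distance was about 4.1 in the first image and 3.1 in the second, so they moved 1.0 units closer together.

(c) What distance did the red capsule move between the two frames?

1.6

The red capsule was near (3.7, 2.7) before and (5.3, 2.3) after, so it travelled √(1.6² + 0.4²) ≈ 1.6 units.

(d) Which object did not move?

the cyan cylinder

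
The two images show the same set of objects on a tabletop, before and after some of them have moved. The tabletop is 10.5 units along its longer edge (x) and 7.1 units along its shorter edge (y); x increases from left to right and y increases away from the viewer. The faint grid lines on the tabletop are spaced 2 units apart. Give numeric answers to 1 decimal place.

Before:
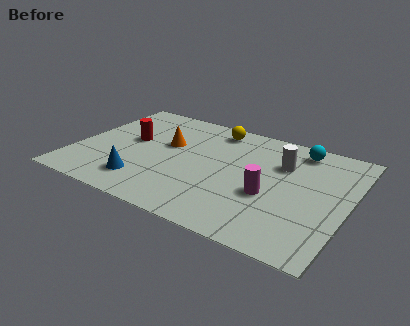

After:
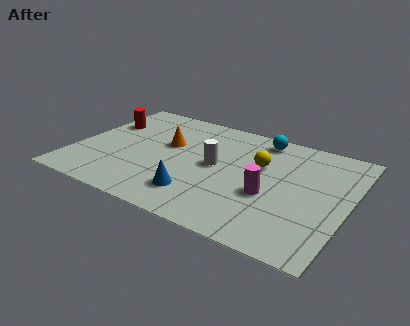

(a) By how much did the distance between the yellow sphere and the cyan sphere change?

-1.6

They were about 3.3 units apart before and 1.7 after — 1.6 units closer together.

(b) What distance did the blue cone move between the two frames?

2.1

The blue cone was near (2.9, 1.5) before and (5.0, 1.6) after, so it travelled √(2.1² + 0.1²) ≈ 2.1 units.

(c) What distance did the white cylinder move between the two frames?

2.7

The white cylinder was near (7.8, 4.9) before and (5.4, 3.7) after, so it travelled √(2.4² + 1.2²) ≈ 2.7 units.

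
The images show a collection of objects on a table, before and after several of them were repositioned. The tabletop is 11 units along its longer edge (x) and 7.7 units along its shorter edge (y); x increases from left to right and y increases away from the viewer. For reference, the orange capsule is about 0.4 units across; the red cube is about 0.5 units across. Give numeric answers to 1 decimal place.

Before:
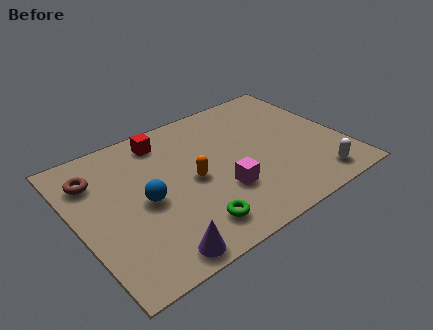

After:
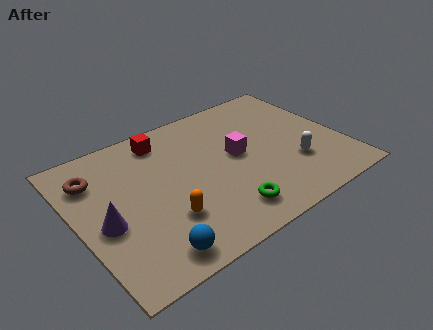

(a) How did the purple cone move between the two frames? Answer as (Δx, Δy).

(-1.6, 2.5)

The purple cone was at about (2.6, 0.8) and moved to about (1.0, 3.3).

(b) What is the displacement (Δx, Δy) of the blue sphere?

(-0.3, -2.6)

From the two frames, the blue sphere sits at roughly (2.7, 3.6) before and (2.4, 1.0) after.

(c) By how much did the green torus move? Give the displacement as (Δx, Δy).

(1.4, 0.0)

From the two frames, the green torus sits at roughly (4.2, 1.4) before and (5.6, 1.4) after.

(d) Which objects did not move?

the brown torus and the red cube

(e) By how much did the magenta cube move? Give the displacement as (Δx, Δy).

(1.0, 1.6)

The magenta cube was at about (5.7, 2.5) and moved to about (6.7, 4.1).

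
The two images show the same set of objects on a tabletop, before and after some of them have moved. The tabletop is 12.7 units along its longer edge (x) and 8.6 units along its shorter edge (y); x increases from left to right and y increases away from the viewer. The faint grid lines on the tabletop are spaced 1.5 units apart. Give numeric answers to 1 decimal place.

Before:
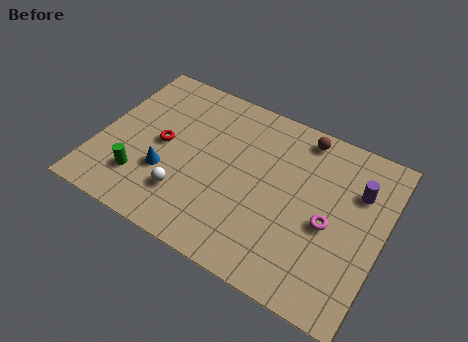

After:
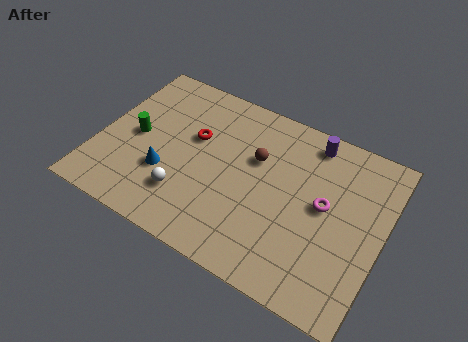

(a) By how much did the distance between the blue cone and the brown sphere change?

-2.7

Before: roughly 7.2 units apart; after: 4.5. That's 2.7 units closer together.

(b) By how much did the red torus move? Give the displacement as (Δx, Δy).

(1.3, 1.0)

The red torus started near (2.8, 4.3) and ended near (4.1, 5.3).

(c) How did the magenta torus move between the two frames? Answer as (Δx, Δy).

(-0.3, 0.8)

The magenta torus started near (10.4, 3.8) and ended near (10.1, 4.6).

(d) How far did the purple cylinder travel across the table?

2.7

The purple cylinder moved from about (11.4, 6.0) to (9.1, 7.5), a distance of √(2.3² + 1.5²) ≈ 2.7.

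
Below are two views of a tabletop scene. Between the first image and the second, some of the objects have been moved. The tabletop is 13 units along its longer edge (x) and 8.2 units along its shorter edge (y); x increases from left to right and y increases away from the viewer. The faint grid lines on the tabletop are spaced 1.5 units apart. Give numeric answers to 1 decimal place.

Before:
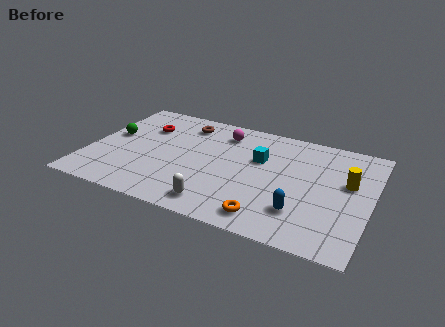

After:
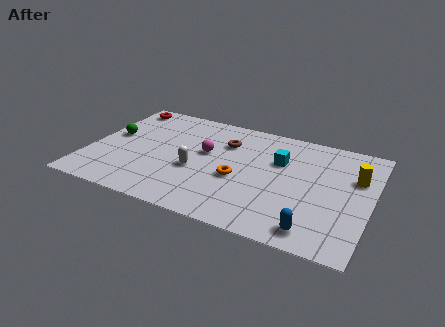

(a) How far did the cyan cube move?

0.9

The cyan cube moved from about (7.8, 5.2) to (8.7, 5.4), a distance of √(0.9² + 0.2²) ≈ 0.9.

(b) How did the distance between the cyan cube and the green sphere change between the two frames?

+0.9

Before: roughly 6.9 units apart; after: 7.8. That's 0.9 units further apart.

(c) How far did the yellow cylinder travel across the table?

0.6

The yellow cylinder moved from about (11.9, 4.9) to (12.2, 5.4), a distance of √(0.3² + 0.5²) ≈ 0.6.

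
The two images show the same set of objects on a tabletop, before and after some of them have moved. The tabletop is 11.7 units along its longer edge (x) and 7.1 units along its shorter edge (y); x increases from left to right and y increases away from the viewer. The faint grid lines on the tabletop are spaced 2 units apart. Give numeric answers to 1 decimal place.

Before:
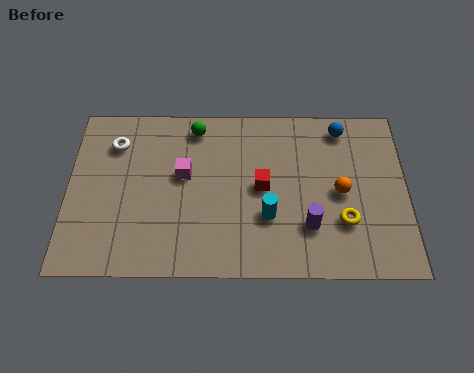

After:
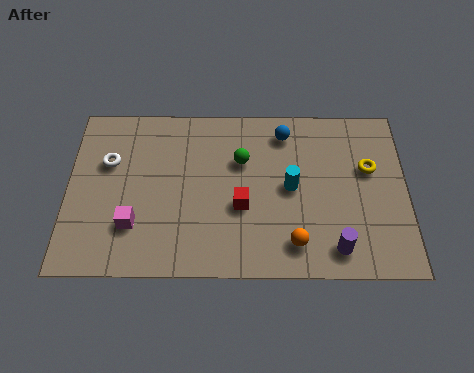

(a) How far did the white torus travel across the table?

0.8

The white torus moved from about (1.6, 5.4) to (1.4, 4.6), a distance of √(0.2² + 0.8²) ≈ 0.8.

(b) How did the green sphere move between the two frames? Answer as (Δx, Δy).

(1.6, -1.4)

The green sphere was at about (4.4, 6.1) and moved to about (6.0, 4.7).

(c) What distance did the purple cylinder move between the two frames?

1.3

The purple cylinder was near (8.3, 2.0) before and (9.2, 1.1) after, so it travelled √(0.9² + 0.9²) ≈ 1.3 units.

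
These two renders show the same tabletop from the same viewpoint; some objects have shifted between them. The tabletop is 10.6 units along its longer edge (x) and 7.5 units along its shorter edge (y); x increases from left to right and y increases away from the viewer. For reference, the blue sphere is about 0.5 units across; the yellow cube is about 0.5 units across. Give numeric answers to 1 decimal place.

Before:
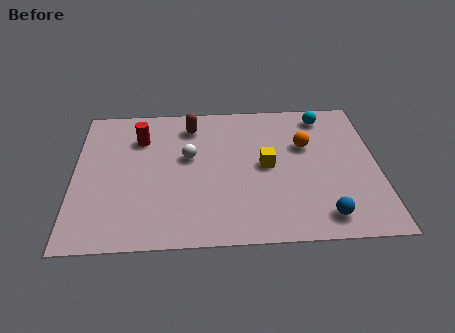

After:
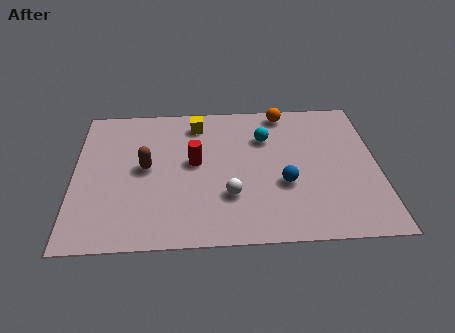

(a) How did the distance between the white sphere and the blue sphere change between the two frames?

-3.7

They were about 5.7 units apart before and 2.0 after — 3.7 units closer together.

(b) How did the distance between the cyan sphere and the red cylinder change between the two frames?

-3.8

Before: roughly 6.6 units apart; after: 2.8. That's 3.8 units closer together.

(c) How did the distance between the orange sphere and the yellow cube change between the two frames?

+1.4

Before: roughly 1.7 units apart; after: 3.1. That's 1.4 units further apart.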